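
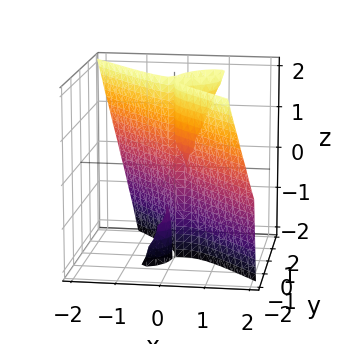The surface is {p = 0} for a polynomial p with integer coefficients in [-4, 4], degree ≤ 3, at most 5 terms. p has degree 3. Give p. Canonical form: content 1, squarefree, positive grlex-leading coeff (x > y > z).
3*x^3 - 2*x*y*z + 2*y^3 - x^2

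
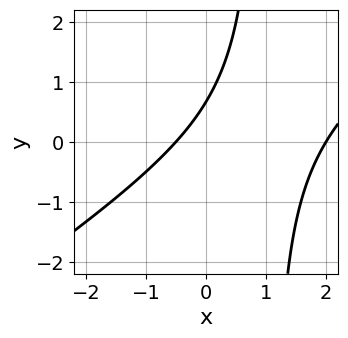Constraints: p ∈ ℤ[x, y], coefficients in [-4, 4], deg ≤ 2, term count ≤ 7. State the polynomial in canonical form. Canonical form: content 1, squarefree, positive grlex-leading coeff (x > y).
2*x^2 - 3*x*y - 3*x + 3*y - 2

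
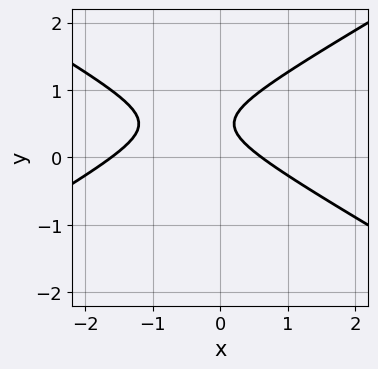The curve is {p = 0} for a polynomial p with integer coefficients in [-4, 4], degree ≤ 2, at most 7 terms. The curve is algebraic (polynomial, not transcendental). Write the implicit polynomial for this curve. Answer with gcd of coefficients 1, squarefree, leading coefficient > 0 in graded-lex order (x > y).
First, degree: the shape is more complex than any degree-1 curve, so deg p = 2.
Next, reading off the gridlines: the curve avoids every integer y-axis point in the box.
Finally, the integer polynomial consistent with all of this is the stated p.

x^2 - 3*y^2 + x + 3*y - 1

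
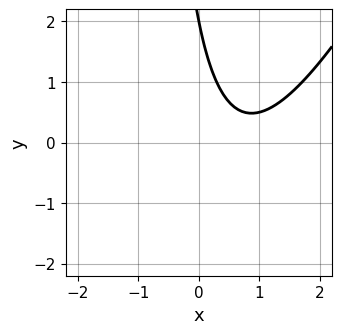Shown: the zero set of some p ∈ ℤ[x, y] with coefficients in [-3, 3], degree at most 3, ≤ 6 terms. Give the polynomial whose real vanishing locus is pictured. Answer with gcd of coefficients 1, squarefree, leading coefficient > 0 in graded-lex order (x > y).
2*x^2 - x*y - 3*x - y + 2

1. Degree: no degree-1 curve has this shape, so deg p = 2.
2. Against the integer gridlines: the curve avoids every integer x-axis point in the box; it meets the y-axis at y = 2 (among the integer gridlines).
3. Together with the visible shape, these determine p as stated.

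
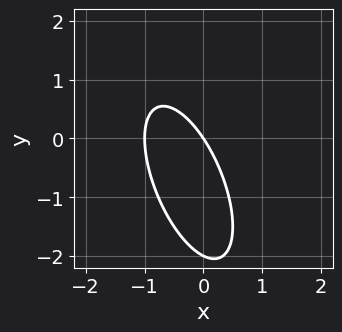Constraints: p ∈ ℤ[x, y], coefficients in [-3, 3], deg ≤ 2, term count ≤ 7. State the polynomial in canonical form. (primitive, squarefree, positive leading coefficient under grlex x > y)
3*x^2 + 2*x*y + y^2 + 3*x + 2*y

First, the degree is 2 — no degree-1 curve has this shape.
Then, against the integer gridlines: the y-axis gridline crossings are at y ∈ {-2, 0}; the x-axis gridline crossings are at x ∈ {-1, 0}.
Finally, these observations pin down the coefficients.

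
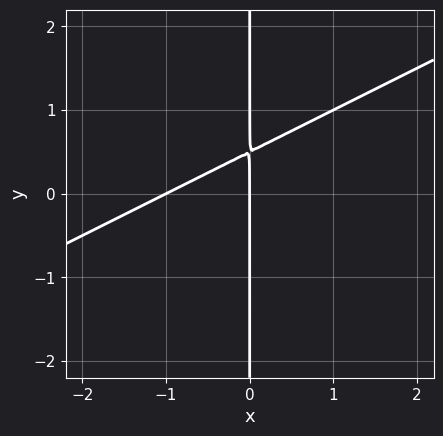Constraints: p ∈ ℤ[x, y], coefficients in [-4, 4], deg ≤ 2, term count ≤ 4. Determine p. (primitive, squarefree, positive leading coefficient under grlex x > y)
x^2 - 2*x*y + x

First, deg p = 2.
Then, from the axis intercepts and sections: among the integer gridlines, it crosses the x-axis at x ∈ {-1, 0}; the visible y-axis segment lies entirely on the curve.
Finally, fitting integer coefficients to these (and the overall shape) gives p.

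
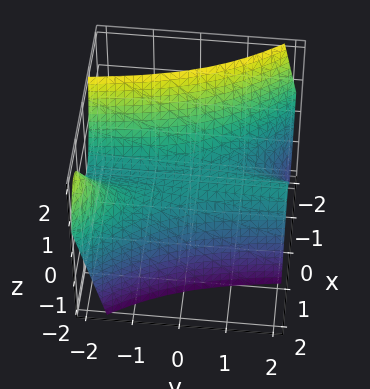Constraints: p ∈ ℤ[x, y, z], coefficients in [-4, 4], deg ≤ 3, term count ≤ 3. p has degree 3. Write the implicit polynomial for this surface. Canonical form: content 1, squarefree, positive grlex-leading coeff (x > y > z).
x^3 + x^2*y + z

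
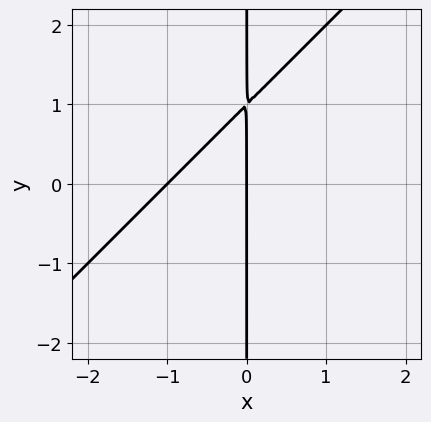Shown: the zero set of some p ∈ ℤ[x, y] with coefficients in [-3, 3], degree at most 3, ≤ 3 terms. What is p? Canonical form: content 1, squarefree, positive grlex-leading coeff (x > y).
x^2 - x*y + x

First, deg p = 2.
Then, from the axis intercepts and sections: among the integer gridlines, it crosses the x-axis at x ∈ {-1, 0}; every point of the y-axis in the box is on the curve.
Finally, the integer polynomial consistent with all of this is the stated p.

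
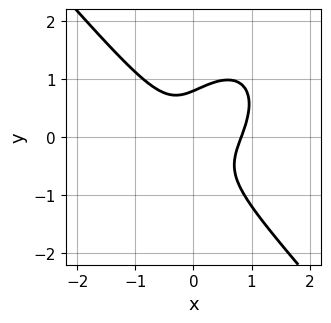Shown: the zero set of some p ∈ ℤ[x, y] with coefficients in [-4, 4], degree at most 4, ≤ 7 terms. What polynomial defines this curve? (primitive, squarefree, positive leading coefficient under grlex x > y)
3*x^3 + 2*y^3 - x^2 - 2*x*y - 1

(a) Degree: no degree-2 curve has this shape, so deg p = 3.
(b) Matching integer coefficients to the picture gives p.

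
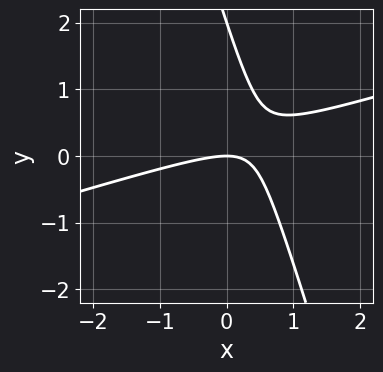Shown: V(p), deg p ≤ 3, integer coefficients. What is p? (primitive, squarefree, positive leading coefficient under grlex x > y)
x^2 - 3*x*y - y^2 + 2*y

deg p = 2. A generic line meets the curve in up to 2 points.
Observable constraints: the y-axis gridline crossings are at y ∈ {0, 2}; it crosses the x-axis at the gridline x = 0.
Matching integer coefficients to the picture gives p.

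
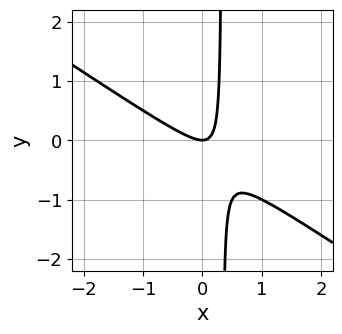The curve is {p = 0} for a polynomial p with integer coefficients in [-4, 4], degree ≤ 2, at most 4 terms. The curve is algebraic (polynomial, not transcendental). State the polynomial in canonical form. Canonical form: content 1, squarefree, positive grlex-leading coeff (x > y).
1. Degree: no degree-1 curve has this shape, so deg p = 2.
2. Against the integer gridlines: one y-axis crossing is at y = 0; it crosses the x-axis at the gridline x = 0.
3. The integer polynomial consistent with all of this is the stated p.

2*x^2 + 3*x*y - y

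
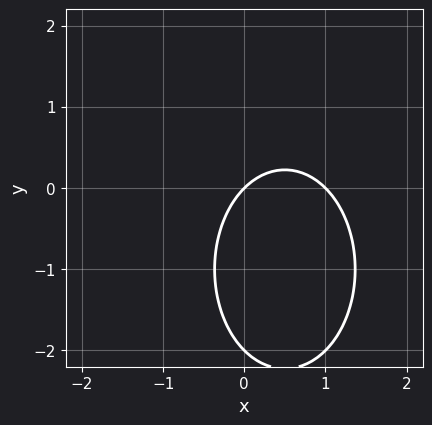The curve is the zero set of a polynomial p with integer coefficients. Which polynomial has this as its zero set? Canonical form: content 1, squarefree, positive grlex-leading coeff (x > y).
2*x^2 + y^2 - 2*x + 2*y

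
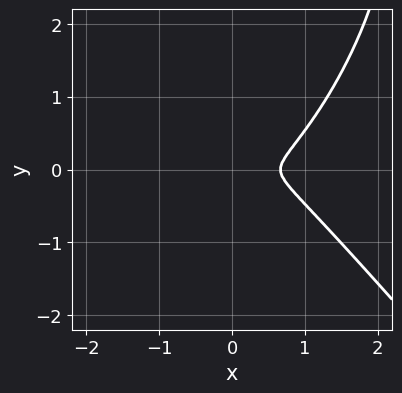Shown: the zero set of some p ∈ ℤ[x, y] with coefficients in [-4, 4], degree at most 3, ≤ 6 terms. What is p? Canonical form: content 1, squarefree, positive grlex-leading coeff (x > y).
3*x^3 - x*y^2 + y^3 - 2*x^2 - 3*y^2

Degree: no degree-2 curve has this shape, so deg p = 3.
The integer polynomial consistent with all of this is the stated p.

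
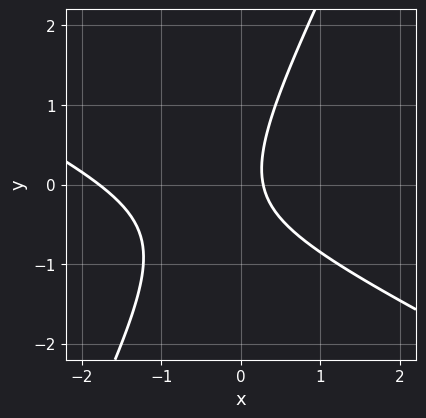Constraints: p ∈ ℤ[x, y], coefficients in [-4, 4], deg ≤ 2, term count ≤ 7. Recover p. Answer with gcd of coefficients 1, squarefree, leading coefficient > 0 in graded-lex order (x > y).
2*x^2 + 3*x*y - 2*y^2 + 3*x - 1

First, the degree is 2 — a generic line meets the curve in up to 2 points.
Next, checking where it meets the axes: no y-intercept at any integer in the box.
Finally, fitting integer coefficients to these (and the overall shape) gives p.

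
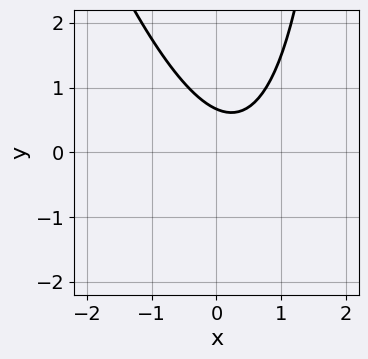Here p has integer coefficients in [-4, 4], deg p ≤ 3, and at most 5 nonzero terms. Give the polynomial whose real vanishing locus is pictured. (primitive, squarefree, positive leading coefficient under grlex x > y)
First, degree: no degree-1 curve has this shape, so deg p = 2.
Next, checking where it meets the axes: it misses every integer gridline on the x-axis.
Finally, putting this together gives p.

3*x^2 + x*y - 2*x - 3*y + 2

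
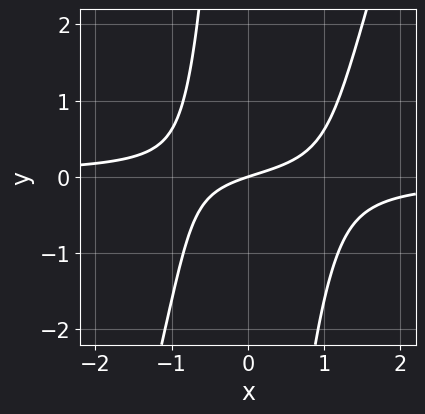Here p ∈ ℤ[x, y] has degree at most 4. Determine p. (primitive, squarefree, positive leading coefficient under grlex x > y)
3*x^2*y - x*y^2 - x*y + x - 3*y

First, the degree is 3 — no degree-2 curve has this shape.
Next, observable constraints: one y-axis crossing is at y = 0; one x-axis crossing is at x = 0.
Finally, solving for integer coefficients yields p as stated.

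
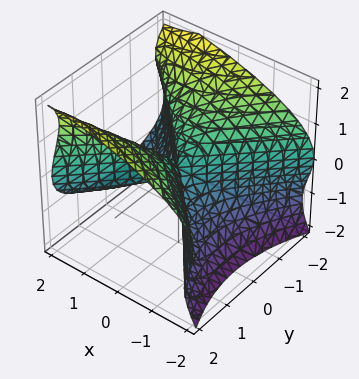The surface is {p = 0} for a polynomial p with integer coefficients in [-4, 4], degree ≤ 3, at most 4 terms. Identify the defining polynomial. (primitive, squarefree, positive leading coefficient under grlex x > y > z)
Degree: no degree-2 surface has this shape, so deg p = 3.
From the axis intercepts and sections: it crosses the x-axis at the gridline x = 0; it meets the y-axis at y = 0 (among the integer gridlines); one z-axis crossing is at z = 0.
The integer polynomial consistent with all of this is the stated p.

x*z^2 - z^3 - x^2 + y^2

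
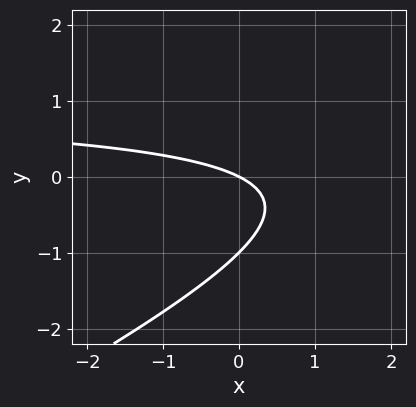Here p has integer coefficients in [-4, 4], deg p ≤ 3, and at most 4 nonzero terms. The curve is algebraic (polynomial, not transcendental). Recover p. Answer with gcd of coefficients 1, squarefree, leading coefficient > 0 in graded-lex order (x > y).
1. deg p = 2.
2. Against the integer gridlines: among the integer gridlines, it crosses the y-axis at y ∈ {-1, 0}; one x-axis crossing is at x = 0.
3. Solving for integer coefficients yields p as stated.

x*y - 2*y^2 - x - 2*y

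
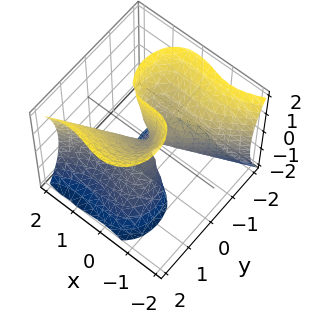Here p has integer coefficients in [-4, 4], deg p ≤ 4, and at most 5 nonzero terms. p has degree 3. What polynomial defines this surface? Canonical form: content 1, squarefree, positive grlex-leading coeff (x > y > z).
1. The degree is 3 — no degree-2 surface has this shape.
2. From the axis intercepts and sections: the visible z-axis segment lies entirely on the surface; it meets the y-axis at y = 0 (among the integer gridlines); one x-axis crossing is at x = 0.
3. The integer polynomial consistent with all of this is the stated p.

3*x^3 - 3*x^2*y - 2*y^3 + 2*y*z^2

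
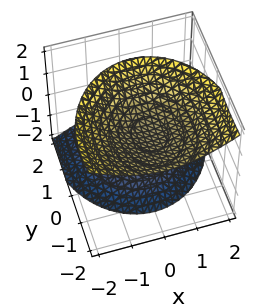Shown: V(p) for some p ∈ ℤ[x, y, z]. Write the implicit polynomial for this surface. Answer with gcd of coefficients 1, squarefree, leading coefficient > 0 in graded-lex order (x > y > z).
3*x^2 + 2*y^2 + 3*y*z - 3*z^2 + 3

First, there are 2 components. Treating them together as one polynomial.
Next, the degree is 2 — the shape is more complex than any degree-1 surface.
Then, observable constraints: it misses every integer gridline on the y-axis; among the integer gridlines, it crosses the z-axis at z ∈ {-1, 1}; no x-intercept at any integer in the box.
Finally, fitting integer coefficients to these (and the overall shape) gives p.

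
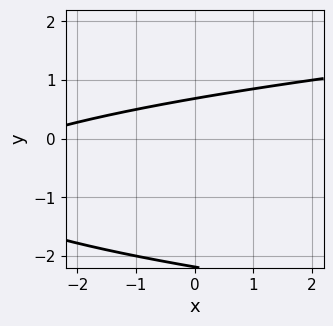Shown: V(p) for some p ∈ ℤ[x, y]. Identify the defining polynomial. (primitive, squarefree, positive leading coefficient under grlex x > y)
2*y^2 - x + 3*y - 3

1. The degree is 2 — a generic line meets the curve in up to 2 points.
2. Reading off the gridlines: it misses every integer gridline on the x-axis.
3. These observations pin down the coefficients.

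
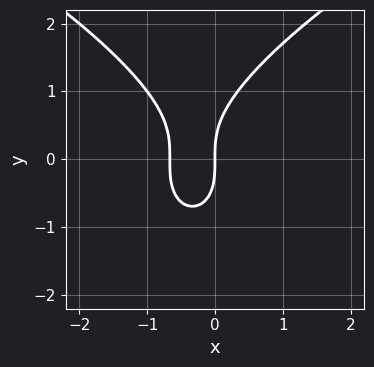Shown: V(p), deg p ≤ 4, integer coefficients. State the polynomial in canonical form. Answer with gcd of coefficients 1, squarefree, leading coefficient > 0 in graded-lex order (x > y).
First, degree: a generic line meets the curve in up to 3 points, so deg p = 3.
Then, from the axis intercepts and sections: one y-axis crossing is at y = 0; it crosses the x-axis at the gridline x = 0.
Finally, solving for integer coefficients yields p as stated.

y^3 - 3*x^2 - 2*x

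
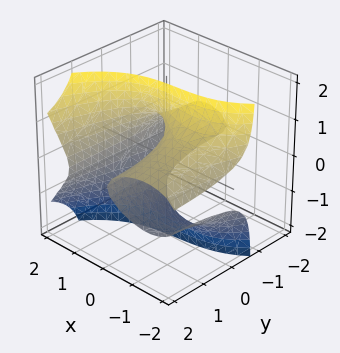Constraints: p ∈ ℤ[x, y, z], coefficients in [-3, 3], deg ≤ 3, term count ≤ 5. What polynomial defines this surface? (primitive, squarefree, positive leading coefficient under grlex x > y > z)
The degree is 3 — the shape is more complex than any degree-2 surface.
Observable constraints: it crosses the x-axis at the gridline x = 0; every point of the y-axis in the box is on the surface; every point of the z-axis in the box is on the surface.
Putting this together gives p.

x^3 + x*z^2 - 3*y*z^2 + x^2 - 3*x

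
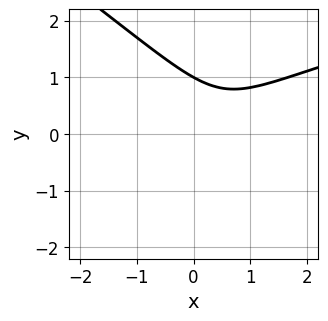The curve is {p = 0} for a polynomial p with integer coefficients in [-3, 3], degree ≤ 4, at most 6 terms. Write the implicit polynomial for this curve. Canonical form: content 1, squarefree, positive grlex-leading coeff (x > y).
(a) Degree: the shape is more complex than any degree-2 curve, so deg p = 3.
(b) From the visible intercepts: it crosses the y-axis at the gridline y = 1; it misses every integer gridline on the x-axis.
(c) The integer polynomial consistent with all of this is the stated p.

2*x*y^2 + 3*y^3 - 3*x^2 + 3*x - 3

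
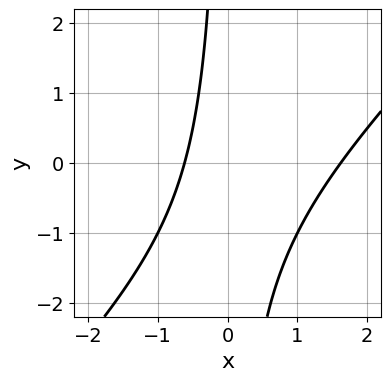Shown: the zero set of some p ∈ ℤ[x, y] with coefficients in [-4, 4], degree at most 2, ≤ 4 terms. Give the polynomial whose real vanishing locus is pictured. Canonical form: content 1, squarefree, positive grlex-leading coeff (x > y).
x^2 - x*y - x - 1

First, deg p = 2.
Next, from the visible intercepts: it misses every integer gridline on the y-axis.
Finally, fitting integer coefficients to these (and the overall shape) gives p.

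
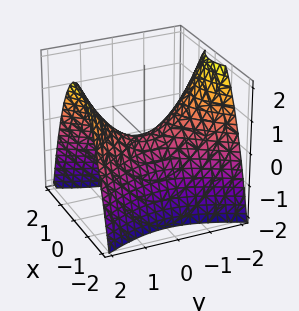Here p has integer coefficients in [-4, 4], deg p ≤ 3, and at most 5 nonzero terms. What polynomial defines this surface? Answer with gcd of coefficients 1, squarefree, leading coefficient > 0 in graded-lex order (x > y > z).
(a) The degree is 2 — a hyperbolic paraboloid; a quadric.
(b) Symmetries: mirror symmetry y ↦ −y ⇒ only even powers of y; it's symmetric under x → −x, forcing even powers of x.
(c) Observable constraints: it meets the x-axis at x = 0 (among the integer gridlines); it meets the y-axis at y = 0 (among the integer gridlines).
(d) Solving for integer coefficients yields p as stated.

2*x^2 - y^2 + 2*z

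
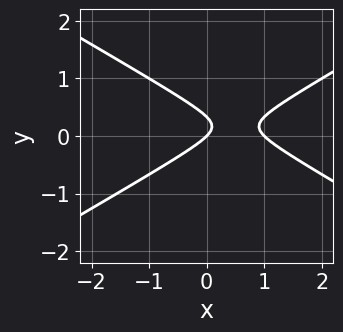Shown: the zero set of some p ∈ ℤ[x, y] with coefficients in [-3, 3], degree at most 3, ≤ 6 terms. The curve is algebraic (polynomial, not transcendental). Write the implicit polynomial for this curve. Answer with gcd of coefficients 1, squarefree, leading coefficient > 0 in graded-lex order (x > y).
(a) Degree: the shape is more complex than any degree-1 curve, so deg p = 2.
(b) From the visible intercepts: the x-axis gridline crossings are at x ∈ {0, 1}; one y-axis crossing is at y = 0.
(c) Together with the visible shape, these determine p as stated.

x^2 - 3*y^2 - x + y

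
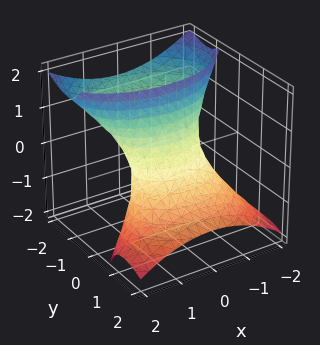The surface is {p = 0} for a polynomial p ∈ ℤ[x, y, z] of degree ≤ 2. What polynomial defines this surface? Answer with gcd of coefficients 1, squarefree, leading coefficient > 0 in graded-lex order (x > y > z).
The degree is 2 — no degree-1 surface has this shape.
Reading off the gridlines: among the integer gridlines, it crosses the x-axis at x ∈ {-1, 1}; the surface avoids every integer z-axis point in the box.
Putting this together gives p.

x^2 + 2*y^2 + 3*y*z - 1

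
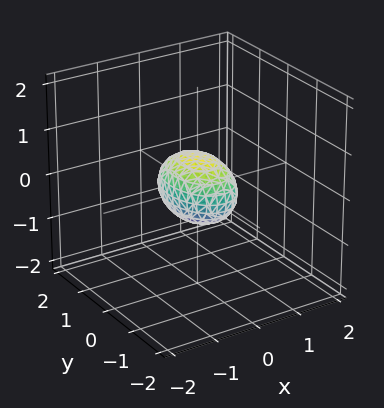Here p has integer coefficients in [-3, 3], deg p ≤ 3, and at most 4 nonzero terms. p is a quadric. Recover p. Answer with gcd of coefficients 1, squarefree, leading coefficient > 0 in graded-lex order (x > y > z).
1. Degree: a closed, bounded, convex surface; a quadric, so deg p = 2.
2. Symmetries: mirror symmetry z ↦ −z ⇒ only even powers of z; mirror symmetry x ↦ −x ⇒ only even powers of x; mirror symmetry y ↦ −y ⇒ only even powers of y.
3. Against the integer gridlines: the y-axis gridline crossings are at y ∈ {-1, 1}.
4. Together with the visible shape, these determine p as stated.

2*x^2 + y^2 + 2*z^2 - 1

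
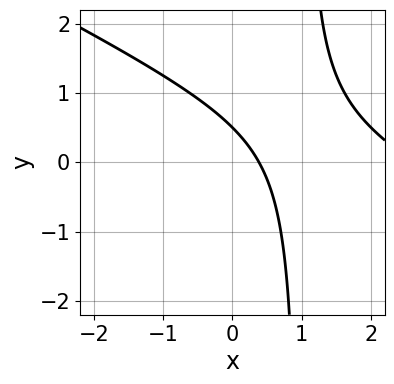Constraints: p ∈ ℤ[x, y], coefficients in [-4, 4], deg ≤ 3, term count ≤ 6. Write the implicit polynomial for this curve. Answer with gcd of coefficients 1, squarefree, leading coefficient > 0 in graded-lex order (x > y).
x^2 + 2*x*y - 3*x - 2*y + 1

The degree is 2 — the shape is more complex than any degree-1 curve.
Matching integer coefficients to the picture gives p.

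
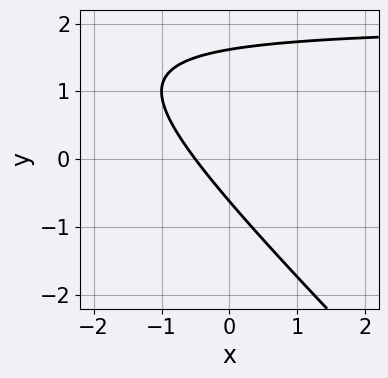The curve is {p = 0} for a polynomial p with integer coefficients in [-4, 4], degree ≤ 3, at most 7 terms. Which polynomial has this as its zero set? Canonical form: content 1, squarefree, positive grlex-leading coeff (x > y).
(a) deg p = 2.
(b) Solving for integer coefficients yields p as stated.

x*y + y^2 - 2*x - y - 1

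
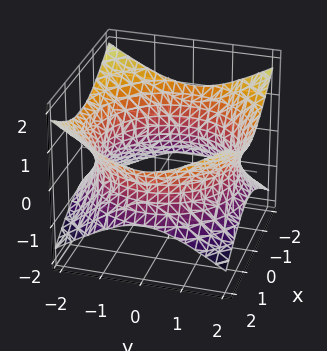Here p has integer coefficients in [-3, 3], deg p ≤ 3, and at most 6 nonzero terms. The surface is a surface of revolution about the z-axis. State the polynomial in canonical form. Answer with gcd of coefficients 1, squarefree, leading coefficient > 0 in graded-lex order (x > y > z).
deg p = 2. No degree-1 surface has this shape.
By symmetry, the z-axis is an axis of rotation, so x and y enter only as x² + y².
Observable constraints: no z-intercept at any integer in the box; a circular section at z = 0 has radius between 1 and 2.
Putting this together gives p.

x^2 + y^2 - 2*z^2 - 3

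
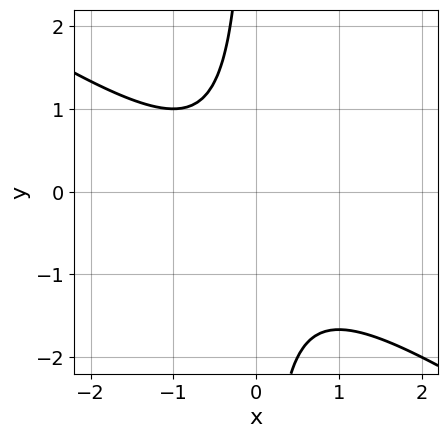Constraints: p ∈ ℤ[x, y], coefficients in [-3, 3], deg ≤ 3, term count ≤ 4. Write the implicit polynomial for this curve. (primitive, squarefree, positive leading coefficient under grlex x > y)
2*x^2 + 3*x*y + x + 2

1. deg p = 2.
2. Reading off the gridlines: the curve avoids every integer x-axis point in the box; it misses every integer gridline on the y-axis.
3. Together with the visible shape, these determine p as stated.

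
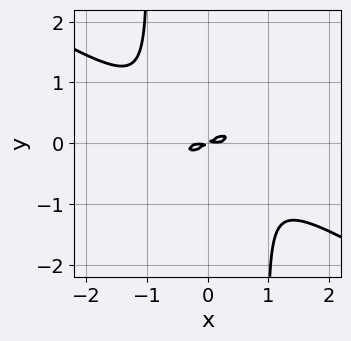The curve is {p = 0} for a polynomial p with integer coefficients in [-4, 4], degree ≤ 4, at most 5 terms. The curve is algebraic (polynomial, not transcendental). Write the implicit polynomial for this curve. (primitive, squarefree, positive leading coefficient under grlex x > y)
deg p = 4. The shape is more complex than any degree-3 curve.
Solving for integer coefficients yields p as stated.

3*x^4 + 3*x^3*y - 3*x^2*y^2 - 2*x*y + 3*y^2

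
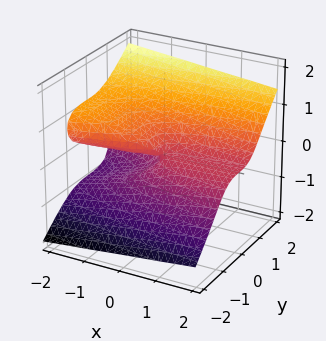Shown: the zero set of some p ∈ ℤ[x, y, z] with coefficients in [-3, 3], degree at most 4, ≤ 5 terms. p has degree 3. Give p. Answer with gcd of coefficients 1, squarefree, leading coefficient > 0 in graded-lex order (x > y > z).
y^3 - 2*z^3 - x*z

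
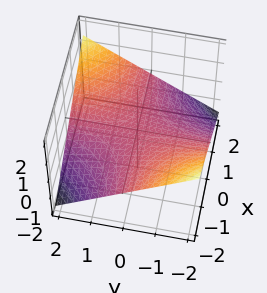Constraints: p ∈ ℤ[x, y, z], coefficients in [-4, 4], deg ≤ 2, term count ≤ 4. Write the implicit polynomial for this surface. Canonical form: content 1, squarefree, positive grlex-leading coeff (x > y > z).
1. Degree: a saddle surface; a quadric, so deg p = 2.
2. From the axis intercepts and sections: it crosses the z-axis at the gridline z = 0; the visible y-axis segment lies entirely on the surface.
3. Putting this together gives p. Check: (1, 0, 0) on the x-axis lies on the surface, and p(1, 0, 0) = 0. ✓

x*y - 3*z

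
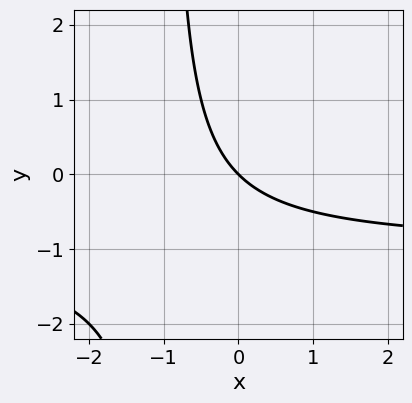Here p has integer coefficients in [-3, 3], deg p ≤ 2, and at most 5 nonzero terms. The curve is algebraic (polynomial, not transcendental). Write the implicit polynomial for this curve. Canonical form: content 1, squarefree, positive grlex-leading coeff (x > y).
x*y + x + y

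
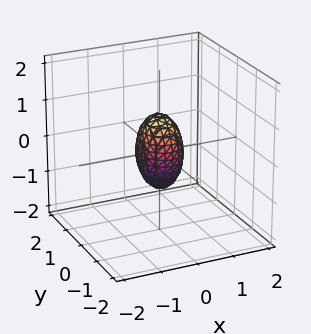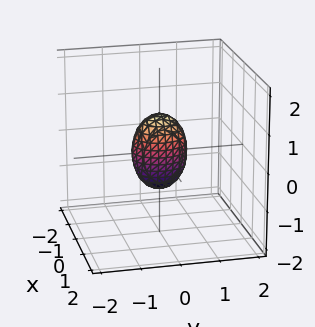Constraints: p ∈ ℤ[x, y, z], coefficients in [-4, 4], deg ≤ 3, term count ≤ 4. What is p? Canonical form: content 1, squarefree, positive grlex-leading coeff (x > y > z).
(a) deg p = 2. A closed, bounded, convex surface; a quadric.
(b) Symmetries: mirror symmetry x ↦ −x ⇒ only even powers of x; the z ↦ −z reflection is a symmetry, so z appears only in even powers; mirror symmetry y ↦ −y ⇒ only even powers of y.
(c) From the visible intercepts: among the integer gridlines, it crosses the z-axis at z ∈ {-1, 1}.
(d) These observations pin down the coefficients.

3*x^2 + 2*y^2 + z^2 - 1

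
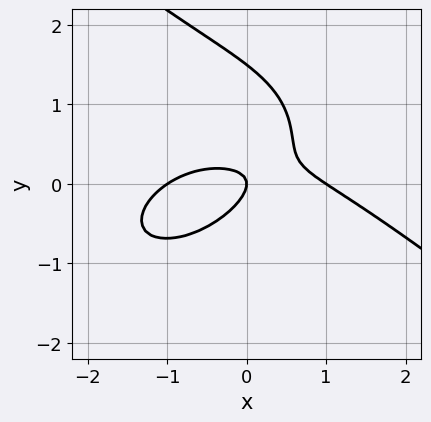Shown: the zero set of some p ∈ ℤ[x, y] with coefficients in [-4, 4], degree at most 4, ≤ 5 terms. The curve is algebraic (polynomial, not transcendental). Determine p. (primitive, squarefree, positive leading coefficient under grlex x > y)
x^3 + 2*y^3 + 3*x*y - 3*y^2 - x

First, deg p = 3.
Next, from the visible intercepts: the x-axis gridline crossings are at x ∈ {-1, 0, 1}; one y-axis crossing is at y = 0.
Finally, fitting integer coefficients to these (and the overall shape) gives p.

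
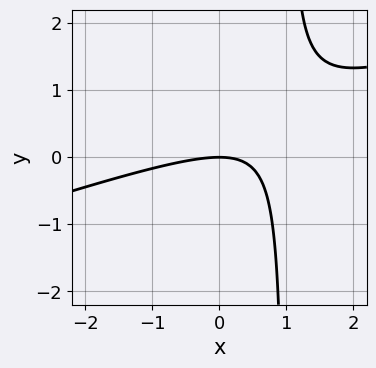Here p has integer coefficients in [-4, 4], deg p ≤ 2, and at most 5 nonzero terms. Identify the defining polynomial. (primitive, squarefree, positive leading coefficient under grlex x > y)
x^2 - 3*x*y + 3*y

Degree: a generic line meets the curve in up to 2 points, so deg p = 2.
From the visible intercepts: one y-axis crossing is at y = 0; one x-axis crossing is at x = 0.
Fitting integer coefficients to these (and the overall shape) gives p.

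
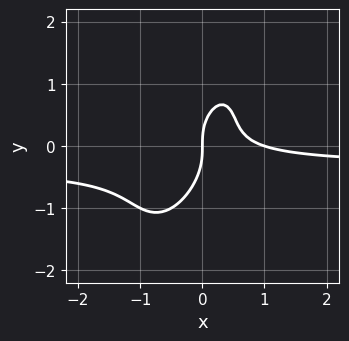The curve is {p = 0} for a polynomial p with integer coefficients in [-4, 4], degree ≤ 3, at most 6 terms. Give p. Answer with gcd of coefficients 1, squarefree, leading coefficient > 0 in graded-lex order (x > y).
1. The degree is 3 — a generic line meets the curve in up to 3 points.
2. From the visible intercepts: one y-axis crossing is at y = 0; among the integer gridlines, it crosses the x-axis at x ∈ {0, 1}.
3. Putting this together gives p.

3*x^2*y - 2*x*y^2 + y^3 + x^2 - x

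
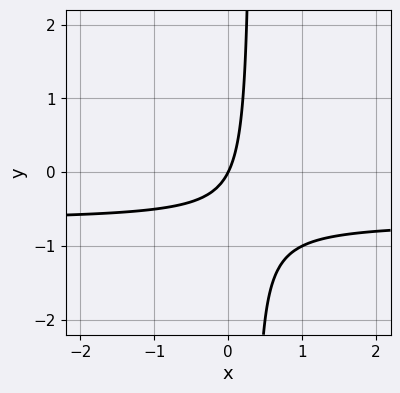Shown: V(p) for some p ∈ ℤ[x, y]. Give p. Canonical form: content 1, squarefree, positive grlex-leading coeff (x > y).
3*x*y + 2*x - y

First, degree: no degree-1 curve has this shape, so deg p = 2.
Next, against the integer gridlines: one x-axis crossing is at x = 0; it meets the y-axis at y = 0 (among the integer gridlines).
Finally, matching integer coefficients to the picture gives p.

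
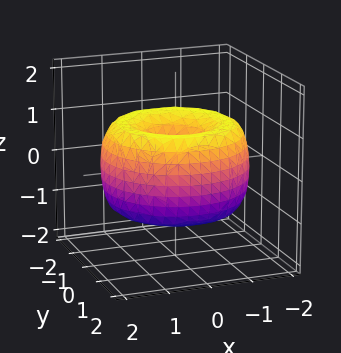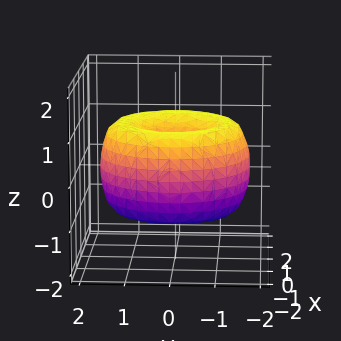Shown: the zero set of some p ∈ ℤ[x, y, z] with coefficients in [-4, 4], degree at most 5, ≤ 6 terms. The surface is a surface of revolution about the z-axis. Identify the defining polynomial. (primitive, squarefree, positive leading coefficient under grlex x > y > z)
x^4 + 2*x^2*y^2 + y^4 - 3*x^2 - 3*y^2 + 2*z^2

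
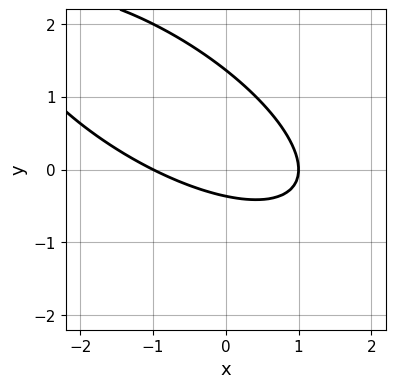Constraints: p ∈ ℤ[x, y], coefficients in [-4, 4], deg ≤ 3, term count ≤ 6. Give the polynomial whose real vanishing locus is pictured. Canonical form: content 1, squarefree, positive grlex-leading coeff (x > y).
x^2 + 2*x*y + 2*y^2 - 2*y - 1

1. The degree is 2 — the shape is more complex than any degree-1 curve.
2. Against the integer gridlines: among the integer gridlines, it crosses the x-axis at x ∈ {-1, 1}.
3. Assembling these constraints gives the stated polynomial.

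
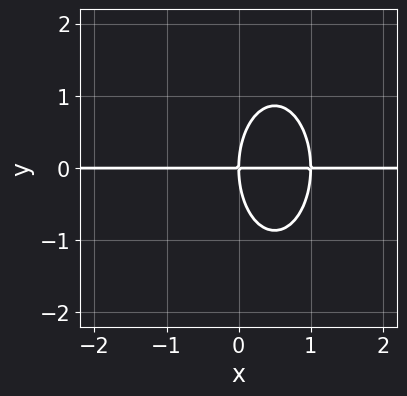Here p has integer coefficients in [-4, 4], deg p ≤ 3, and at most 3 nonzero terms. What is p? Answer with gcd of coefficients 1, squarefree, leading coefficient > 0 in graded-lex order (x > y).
1. The degree is 3 — the shape is more complex than any degree-2 curve.
2. Checking where it meets the axes: it meets the y-axis at y = 0 (among the integer gridlines); the visible x-axis segment lies entirely on the curve.
3. Solving for integer coefficients yields p as stated.

3*x^2*y + y^3 - 3*x*y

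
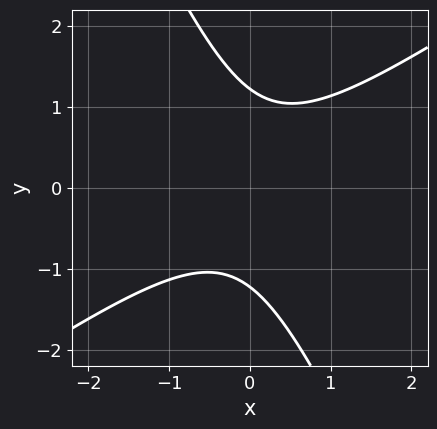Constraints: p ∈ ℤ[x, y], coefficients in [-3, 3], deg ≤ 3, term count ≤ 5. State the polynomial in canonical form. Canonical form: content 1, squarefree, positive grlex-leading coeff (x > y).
3*x^2 - 3*x*y - 2*y^2 + 3

deg p = 2. No degree-1 curve has this shape.
Checking where it meets the axes: the curve avoids every integer x-axis point in the box.
Matching integer coefficients to the picture gives p.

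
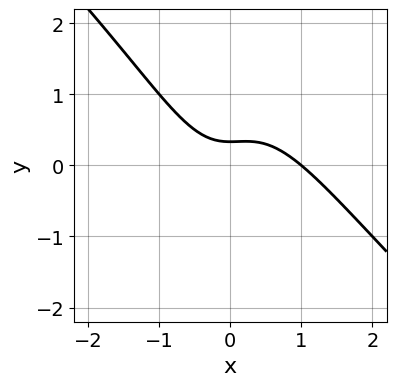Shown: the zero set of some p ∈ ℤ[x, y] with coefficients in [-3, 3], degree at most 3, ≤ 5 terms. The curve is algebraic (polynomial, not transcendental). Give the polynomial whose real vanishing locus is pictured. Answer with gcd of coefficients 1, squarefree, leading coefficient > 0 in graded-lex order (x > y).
3*x^3 + 3*x^2*y - 2*x^2 + 3*y - 1

(a) Degree: a generic line meets the curve in up to 3 points, so deg p = 3.
(b) From the visible intercepts: one x-axis crossing is at x = 1.
(c) Matching integer coefficients to the picture gives p.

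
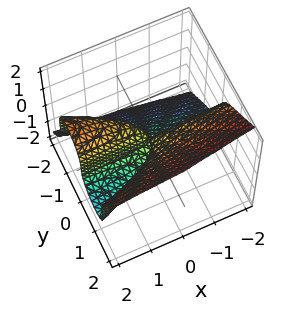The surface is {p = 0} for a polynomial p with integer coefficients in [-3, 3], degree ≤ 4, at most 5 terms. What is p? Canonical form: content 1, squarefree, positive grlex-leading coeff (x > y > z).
y^3 - z^3 - x*y

(a) deg p = 3.
(b) Against the integer gridlines: it crosses the y-axis at the gridline y = 0; every point of the x-axis in the box is on the surface; one z-axis crossing is at z = 0.
(c) Assembling these constraints gives the stated polynomial.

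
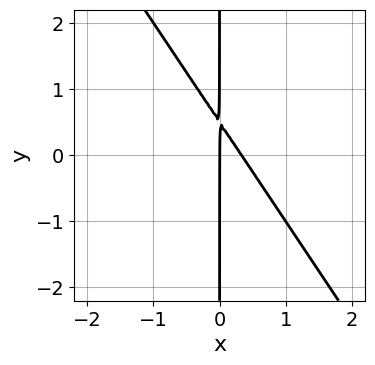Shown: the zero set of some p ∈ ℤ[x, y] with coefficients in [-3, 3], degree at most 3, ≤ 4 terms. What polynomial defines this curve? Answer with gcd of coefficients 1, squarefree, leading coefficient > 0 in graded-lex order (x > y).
First, degree: a generic line meets the curve in up to 2 points, so deg p = 2.
Then, reading off the gridlines: it meets the x-axis at x = 0 (among the integer gridlines); every point of the y-axis in the box is on the curve.
Finally, the integer polynomial consistent with all of this is the stated p.

3*x^2 + 2*x*y - x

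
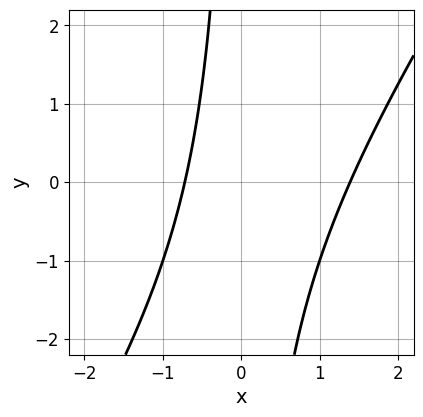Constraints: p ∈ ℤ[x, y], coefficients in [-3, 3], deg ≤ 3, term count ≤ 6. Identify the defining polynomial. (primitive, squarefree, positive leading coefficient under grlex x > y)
1. Degree: the shape is more complex than any degree-1 curve, so deg p = 2.
2. Against the integer gridlines: the curve avoids every integer y-axis point in the box.
3. These observations pin down the coefficients.

3*x^2 - 2*x*y - 2*x - 3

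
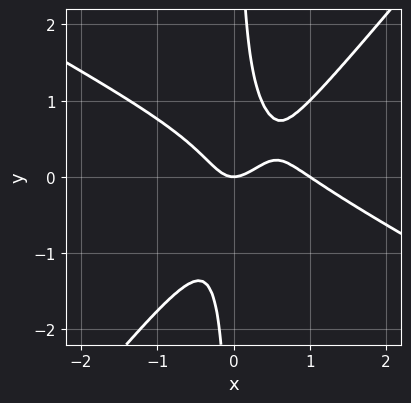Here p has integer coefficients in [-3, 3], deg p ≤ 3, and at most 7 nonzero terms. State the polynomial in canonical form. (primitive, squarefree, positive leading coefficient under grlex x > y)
1. The degree is 3 — the shape is more complex than any degree-2 curve.
2. Checking where it meets the axes: it crosses the y-axis at the gridline y = 0; among the integer gridlines, it crosses the x-axis at x ∈ {0, 1}.
3. Fitting integer coefficients to these (and the overall shape) gives p.

2*x^3 + 2*x^2*y - 3*x*y^2 - 2*x^2 + y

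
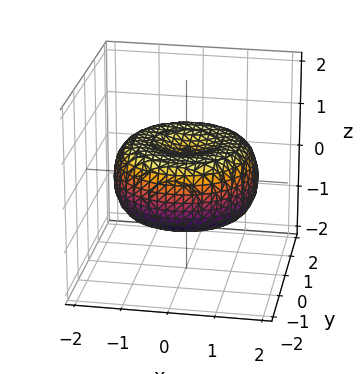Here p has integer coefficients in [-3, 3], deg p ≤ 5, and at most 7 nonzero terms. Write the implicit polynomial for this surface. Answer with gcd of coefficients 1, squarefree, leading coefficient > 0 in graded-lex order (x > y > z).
1. deg p = 4. A generic line meets the surface in up to 4 points.
2. Symmetries: every cross-section ⟂ z is a circle, so x, y appear only via x² + y².
3. Reading off the gridlines: a circular section at z = 0 has radius between 1 and 2.
4. The integer polynomial consistent with all of this is the stated p.

x^4 + 2*x^2*y^2 + y^4 - 2*x^2 - 2*y^2 + 3*z^2 - 1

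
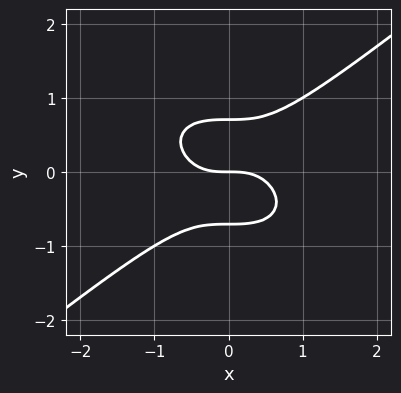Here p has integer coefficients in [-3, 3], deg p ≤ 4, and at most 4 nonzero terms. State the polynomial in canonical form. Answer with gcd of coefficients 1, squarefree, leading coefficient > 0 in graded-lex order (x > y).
1. Degree: no degree-2 curve has this shape, so deg p = 3.
2. Checking where it meets the axes: it meets the y-axis at y = 0 (among the integer gridlines); it crosses the x-axis at the gridline x = 0.
3. Fitting integer coefficients to these (and the overall shape) gives p.

x^3 - 2*y^3 + y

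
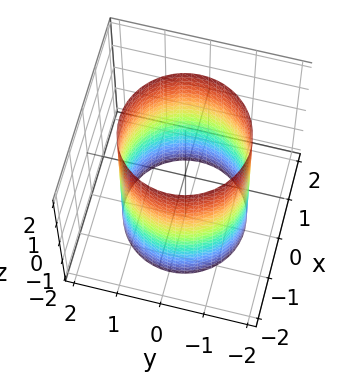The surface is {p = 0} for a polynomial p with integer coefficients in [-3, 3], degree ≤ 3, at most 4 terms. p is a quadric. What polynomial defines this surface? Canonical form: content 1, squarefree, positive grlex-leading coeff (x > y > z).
x^2 + y^2 - 2

First, the degree is 2 — a cylinder; a quadric.
Then, symmetries: the z ↦ −z reflection is a symmetry, so z appears only in even powers; rotational symmetry about the z-axis ⇒ p depends on x, y only through x² + y².
Then, reading off the gridlines: the surface avoids every integer z-axis point in the box; a circular section at z = 1 has radius between 1 and 2.
Finally, matching integer coefficients to the picture gives p.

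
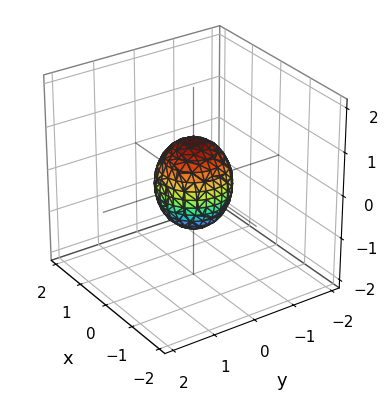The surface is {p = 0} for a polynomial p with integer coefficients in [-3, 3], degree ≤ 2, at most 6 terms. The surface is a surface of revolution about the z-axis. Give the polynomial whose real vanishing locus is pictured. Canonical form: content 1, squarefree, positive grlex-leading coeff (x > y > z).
Degree: a generic line meets the surface in up to 2 points, so deg p = 2.
Symmetries: rotational symmetry about the z-axis ⇒ p depends on x, y only through x² + y².
From the axis intercepts and sections: a circular section at z = 0 has radius between 0 and 1; among the integer gridlines, it crosses the z-axis at z ∈ {-1, 1}.
These observations pin down the coefficients.

3*x^2 + 3*y^2 + 2*z^2 - 2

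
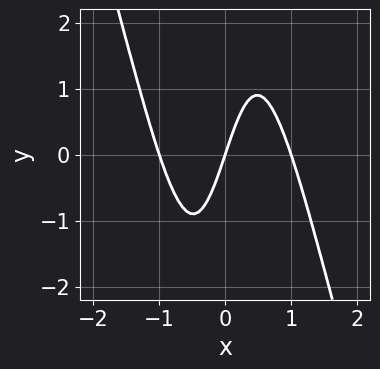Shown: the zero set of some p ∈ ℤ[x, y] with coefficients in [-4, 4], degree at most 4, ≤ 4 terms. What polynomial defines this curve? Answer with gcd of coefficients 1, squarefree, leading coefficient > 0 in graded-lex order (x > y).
(a) Degree: the shape is more complex than any degree-2 curve, so deg p = 3.
(b) Observable constraints: it crosses the y-axis at the gridline y = 0; among the integer gridlines, it crosses the x-axis at x ∈ {-1, 0, 1}.
(c) Matching integer coefficients to the picture gives p.

3*x^3 + x^2*y - 3*x + y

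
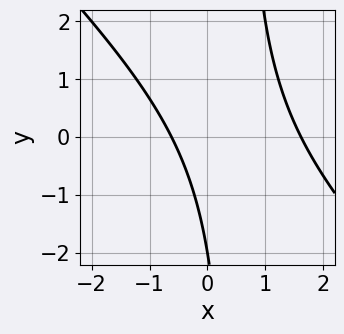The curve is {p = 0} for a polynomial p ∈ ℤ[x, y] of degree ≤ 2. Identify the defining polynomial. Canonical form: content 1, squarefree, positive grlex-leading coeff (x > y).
2*x^2 + 2*x*y - 2*x - y - 2

First, deg p = 2. No degree-1 curve has this shape.
Then, reading off the gridlines: it meets the y-axis at y = -2 (among the integer gridlines).
Finally, solving for integer coefficients yields p as stated.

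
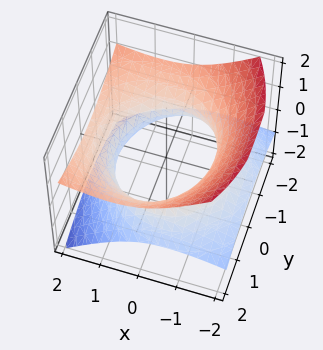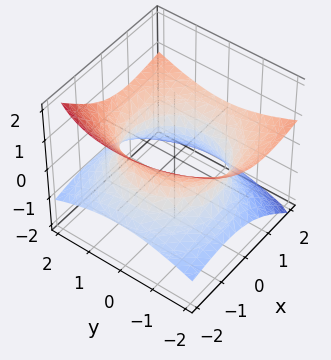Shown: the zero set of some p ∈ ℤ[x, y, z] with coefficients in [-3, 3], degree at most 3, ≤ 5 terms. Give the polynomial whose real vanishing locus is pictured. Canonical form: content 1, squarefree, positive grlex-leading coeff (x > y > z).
x^2 - 2*x*z + y^2 - 3*z^2 - 2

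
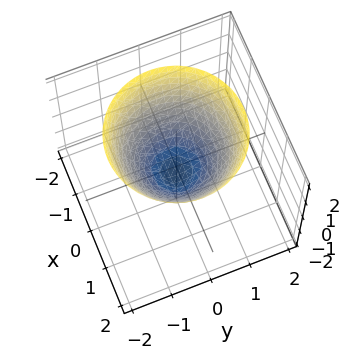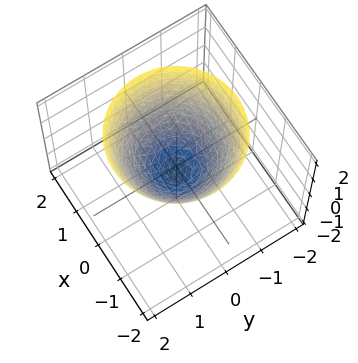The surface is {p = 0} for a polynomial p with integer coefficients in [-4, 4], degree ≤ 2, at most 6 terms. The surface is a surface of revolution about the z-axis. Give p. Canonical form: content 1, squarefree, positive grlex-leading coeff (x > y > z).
1. The degree is 2 — no degree-1 surface has this shape.
2. Symmetry: every cross-section ⟂ z is a circle, so x, y appear only via x² + y².
3. Observable constraints: a circular section at z = 2 has radius between 1 and 2.
4. Together with the visible shape, these determine p as stated.

2*x^2 + 2*y^2 - 2*z - 1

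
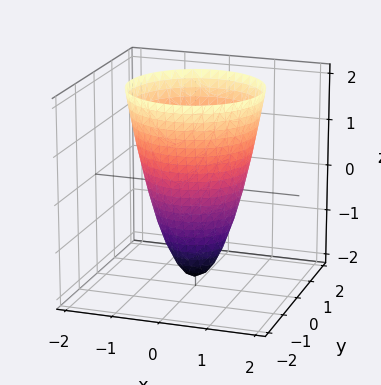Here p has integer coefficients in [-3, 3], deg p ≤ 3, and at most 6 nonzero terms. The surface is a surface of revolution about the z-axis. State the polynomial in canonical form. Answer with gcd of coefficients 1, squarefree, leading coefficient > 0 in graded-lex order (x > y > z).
1. The degree is 2 — the shape is more complex than any degree-1 surface.
2. By symmetry, every cross-section ⟂ z is a circle, so x, y appear only via x² + y².
3. Against the integer gridlines: a circular section at z = 0 has radius exactly 1; the x-axis gridline crossings are at x ∈ {-1, 1}.
4. These observations pin down the coefficients. Check: (0, 1, 0) on the y-axis lies on the surface, and p(0, 1, 0) = 0. ✓

2*x^2 + 2*y^2 - z - 2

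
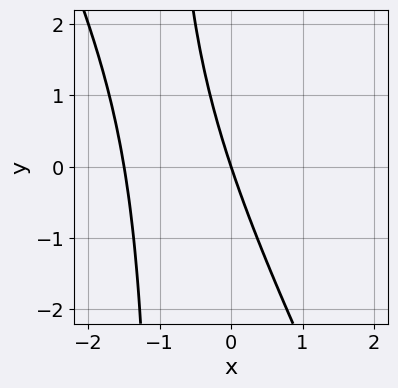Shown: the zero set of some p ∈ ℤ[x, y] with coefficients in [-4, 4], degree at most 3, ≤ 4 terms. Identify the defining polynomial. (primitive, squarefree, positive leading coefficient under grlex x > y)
1. deg p = 2. The shape is more complex than any degree-1 curve.
2. Against the integer gridlines: it meets the y-axis at y = 0 (among the integer gridlines); one x-axis crossing is at x = 0.
3. Fitting integer coefficients to these (and the overall shape) gives p.

2*x^2 + x*y + 3*x + y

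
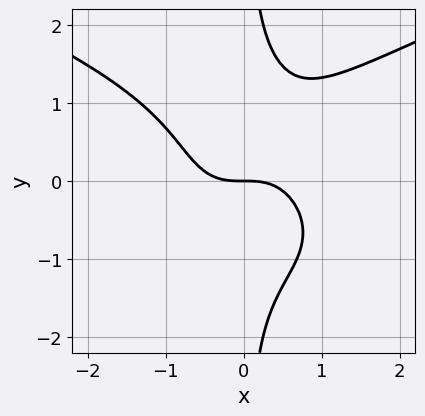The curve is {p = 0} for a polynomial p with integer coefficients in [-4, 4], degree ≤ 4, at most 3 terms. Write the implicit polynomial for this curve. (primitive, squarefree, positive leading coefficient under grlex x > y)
(a) Degree: the shape is more complex than any degree-3 curve, so deg p = 4.
(b) From the axis intercepts and sections: one x-axis crossing is at x = 0; it meets the y-axis at y = 0 (among the integer gridlines).
(c) Fitting integer coefficients to these (and the overall shape) gives p.

x*y^3 - x^3 - y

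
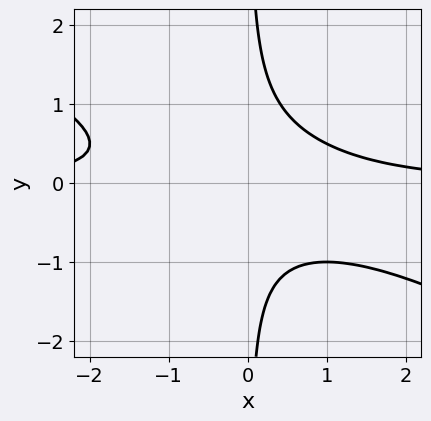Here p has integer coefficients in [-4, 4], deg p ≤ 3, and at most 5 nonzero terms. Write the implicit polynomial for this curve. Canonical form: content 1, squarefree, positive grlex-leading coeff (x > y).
x^2*y + 2*x*y^2 - 1

deg p = 3. A generic line meets the curve in up to 3 points.
Against the integer gridlines: the curve avoids every integer y-axis point in the box; the curve avoids every integer x-axis point in the box.
Together with the visible shape, these determine p as stated.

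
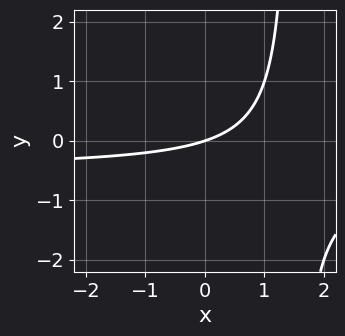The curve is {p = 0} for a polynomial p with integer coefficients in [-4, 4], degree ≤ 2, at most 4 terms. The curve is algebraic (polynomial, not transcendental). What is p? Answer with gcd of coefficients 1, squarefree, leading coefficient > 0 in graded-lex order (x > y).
2*x*y + x - 3*y

(a) The degree is 2 — no degree-1 curve has this shape.
(b) Against the integer gridlines: it crosses the y-axis at the gridline y = 0; one x-axis crossing is at x = 0.
(c) Fitting integer coefficients to these (and the overall shape) gives p.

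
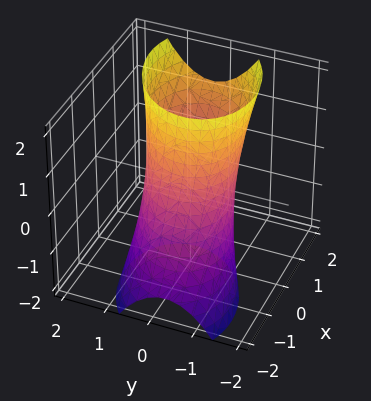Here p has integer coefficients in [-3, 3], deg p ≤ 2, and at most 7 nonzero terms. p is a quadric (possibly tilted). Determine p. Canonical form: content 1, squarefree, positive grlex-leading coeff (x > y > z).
2*x^2 - x*y - 2*x*z + 3*y^2 - 3

deg p = 2. No degree-1 surface has this shape.
Against the integer gridlines: the y-axis gridline crossings are at y ∈ {-1, 1}; it misses every integer gridline on the z-axis.
These observations pin down the coefficients.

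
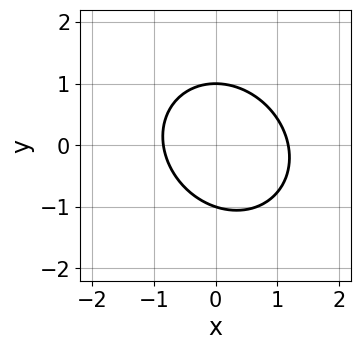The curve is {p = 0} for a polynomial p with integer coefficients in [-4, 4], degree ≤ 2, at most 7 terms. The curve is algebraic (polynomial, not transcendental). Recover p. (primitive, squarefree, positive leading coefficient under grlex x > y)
1. The degree is 2 — the shape is more complex than any degree-1 curve.
2. From the visible intercepts: among the integer gridlines, it crosses the y-axis at y ∈ {-1, 1}.
3. Solving for integer coefficients yields p as stated.

3*x^2 + x*y + 3*y^2 - x - 3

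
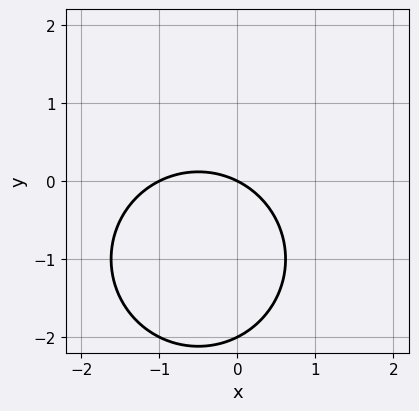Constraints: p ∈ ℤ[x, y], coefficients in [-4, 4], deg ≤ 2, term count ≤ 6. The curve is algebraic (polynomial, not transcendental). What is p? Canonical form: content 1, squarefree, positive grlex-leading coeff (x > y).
x^2 + y^2 + x + 2*y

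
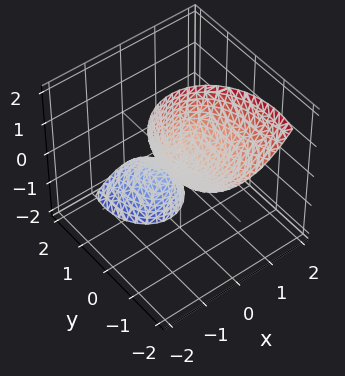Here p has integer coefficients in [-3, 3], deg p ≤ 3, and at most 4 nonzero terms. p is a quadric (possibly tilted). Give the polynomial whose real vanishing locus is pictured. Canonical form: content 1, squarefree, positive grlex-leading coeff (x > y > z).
3*x^2 + 2*y^2 + 3*y*z - z

First, I count 2 distinct pieces. They look like related sheets of one shape, so recover p as a whole.
Then, deg p = 2. No degree-1 surface has this shape.
Next, reading off the gridlines: it crosses the y-axis at the gridline y = 0; it crosses the z-axis at the gridline z = 0.
Finally, matching integer coefficients to the picture gives p.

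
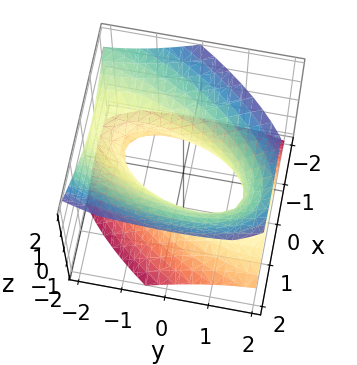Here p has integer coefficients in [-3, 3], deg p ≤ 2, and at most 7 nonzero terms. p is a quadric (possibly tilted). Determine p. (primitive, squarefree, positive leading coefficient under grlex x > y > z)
(a) The degree is 2 — a generic line meets the surface in up to 2 points.
(b) Observable constraints: it misses every integer gridline on the z-axis.
(c) Fitting integer coefficients to these (and the overall shape) gives p.

3*x^2 - 2*x*y + y^2 + 2*y*z - 3*z^2 - 2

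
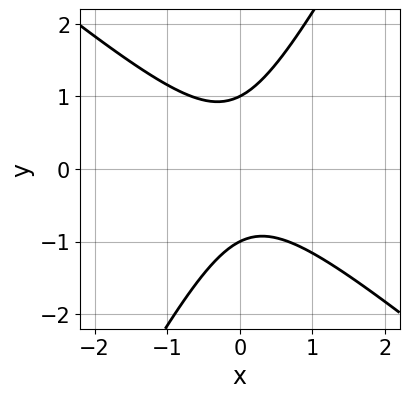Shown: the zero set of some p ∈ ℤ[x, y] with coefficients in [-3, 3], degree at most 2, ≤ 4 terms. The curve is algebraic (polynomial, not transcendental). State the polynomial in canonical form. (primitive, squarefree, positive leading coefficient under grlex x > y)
Degree: a generic line meets the curve in up to 2 points, so deg p = 2.
Reading off the gridlines: the curve avoids every integer x-axis point in the box; among the integer gridlines, it crosses the y-axis at y ∈ {-1, 1}.
These observations pin down the coefficients.

3*x^2 + 2*x*y - 2*y^2 + 2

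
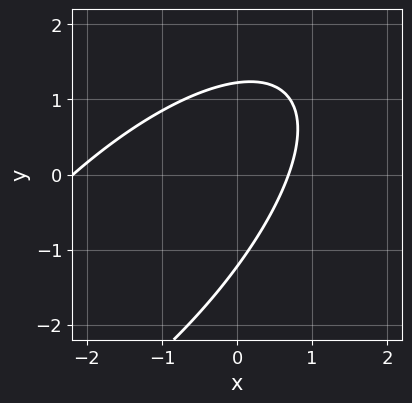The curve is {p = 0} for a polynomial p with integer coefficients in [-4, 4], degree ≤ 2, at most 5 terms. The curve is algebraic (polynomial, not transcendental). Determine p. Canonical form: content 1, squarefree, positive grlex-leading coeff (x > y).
(a) deg p = 2. The shape is more complex than any degree-1 curve.
(b) Matching integer coefficients to the picture gives p.

2*x^2 - 3*x*y + 2*y^2 + 3*x - 3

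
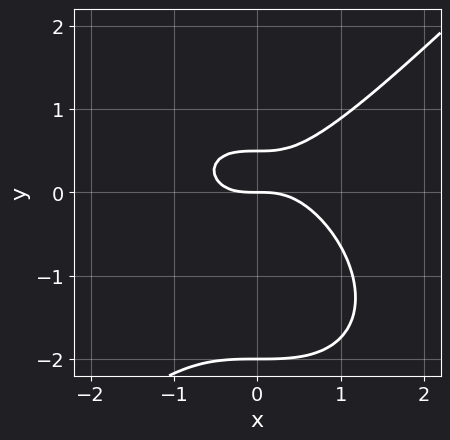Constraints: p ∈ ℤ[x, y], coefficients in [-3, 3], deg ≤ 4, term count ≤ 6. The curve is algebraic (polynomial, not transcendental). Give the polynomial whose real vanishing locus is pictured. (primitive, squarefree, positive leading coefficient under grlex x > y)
2*x^3 - 2*y^3 - 3*y^2 + 2*y

The degree is 3 — no degree-2 curve has this shape.
Checking where it meets the axes: it meets the x-axis at x = 0 (among the integer gridlines); the y-axis gridline crossings are at y ∈ {-2, 0}.
Matching integer coefficients to the picture gives p.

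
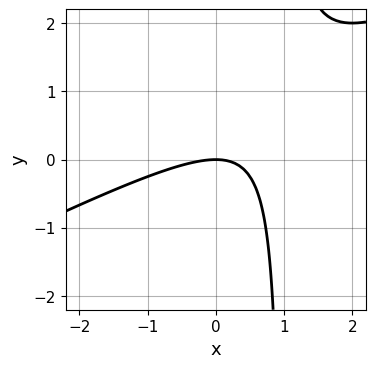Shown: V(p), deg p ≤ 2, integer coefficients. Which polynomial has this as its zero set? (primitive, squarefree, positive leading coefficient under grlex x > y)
1. The degree is 2 — no degree-1 curve has this shape.
2. Checking where it meets the axes: it meets the x-axis at x = 0 (among the integer gridlines); it meets the y-axis at y = 0 (among the integer gridlines).
3. These observations pin down the coefficients.

x^2 - 2*x*y + 2*y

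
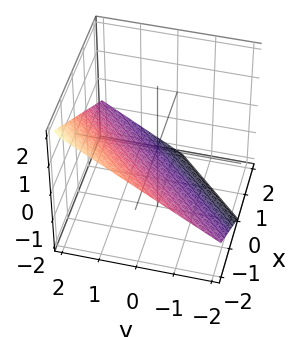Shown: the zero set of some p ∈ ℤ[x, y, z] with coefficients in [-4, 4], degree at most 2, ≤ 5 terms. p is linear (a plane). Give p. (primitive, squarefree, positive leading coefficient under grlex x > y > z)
2*x - 2*y + 3*z + 2

(a) The degree is 1 — every cross-section is a straight line — this is a plane.
(b) From the axis intercepts and sections: it meets the x-axis at x = -1 (among the integer gridlines); it meets the y-axis at y = 1 (among the integer gridlines).
(c) Putting this together gives p.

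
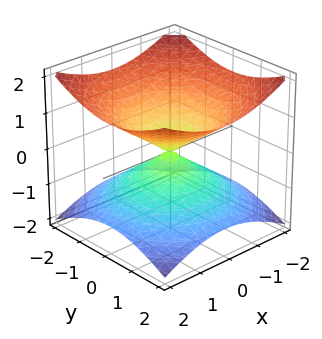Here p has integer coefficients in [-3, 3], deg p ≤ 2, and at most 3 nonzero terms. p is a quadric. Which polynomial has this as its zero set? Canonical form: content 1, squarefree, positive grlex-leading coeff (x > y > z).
First, deg p = 2. Two nappes meeting at a single point; a quadric.
Then, symmetries: the surface is invariant under rotation about z: p = q(x² + y², z); it's symmetric under z → −z, forcing even powers of z.
Next, reading off the gridlines: it crosses the z-axis at the gridline z = 0; a circular section at z = 1 has radius between 1 and 2.
Finally, putting this together gives p.

x^2 + y^2 - 2*z^2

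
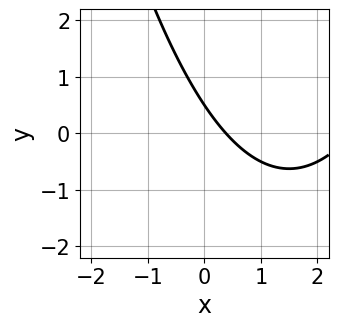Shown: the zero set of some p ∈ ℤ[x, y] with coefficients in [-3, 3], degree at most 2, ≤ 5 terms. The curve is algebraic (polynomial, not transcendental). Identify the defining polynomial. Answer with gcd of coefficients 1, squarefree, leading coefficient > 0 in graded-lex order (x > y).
x^2 - 3*x - 2*y + 1

deg p = 2. The shape is more complex than any degree-1 curve.
The integer polynomial consistent with all of this is the stated p.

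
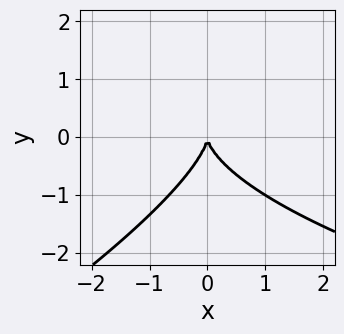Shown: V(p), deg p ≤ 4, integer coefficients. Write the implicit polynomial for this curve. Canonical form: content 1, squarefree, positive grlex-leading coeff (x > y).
x*y^2 - 2*y^3 - 3*x^2

The degree is 3 — a generic line meets the curve in up to 3 points.
From the axis intercepts and sections: it meets the x-axis at x = 0 (among the integer gridlines); it meets the y-axis at y = 0 (among the integer gridlines).
Matching integer coefficients to the picture gives p.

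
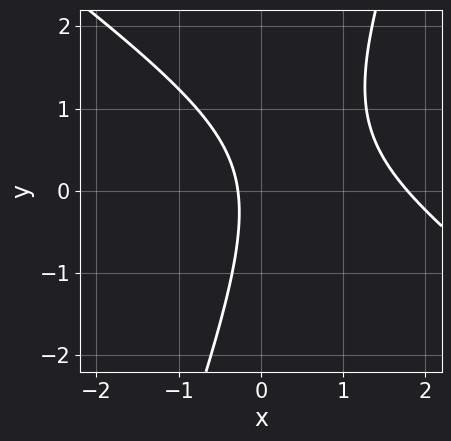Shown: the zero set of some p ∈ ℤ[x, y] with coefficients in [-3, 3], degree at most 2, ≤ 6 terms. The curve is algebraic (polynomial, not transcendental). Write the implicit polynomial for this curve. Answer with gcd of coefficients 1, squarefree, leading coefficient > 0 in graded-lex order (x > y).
2*x^2 + 2*x*y - y^2 - 3*x - 1

First, degree: the shape is more complex than any degree-1 curve, so deg p = 2.
Then, observable constraints: the curve avoids every integer y-axis point in the box.
Finally, together with the visible shape, these determine p as stated.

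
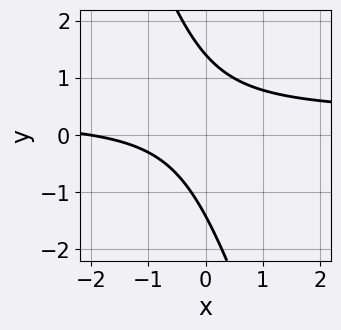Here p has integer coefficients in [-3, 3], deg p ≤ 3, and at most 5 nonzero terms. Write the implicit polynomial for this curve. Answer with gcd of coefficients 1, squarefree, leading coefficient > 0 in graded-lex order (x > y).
3*x*y + y^2 - x - 2

The degree is 2 — a generic line meets the curve in up to 2 points.
Reading off the gridlines: it meets the x-axis at x = -2 (among the integer gridlines).
Fitting integer coefficients to these (and the overall shape) gives p.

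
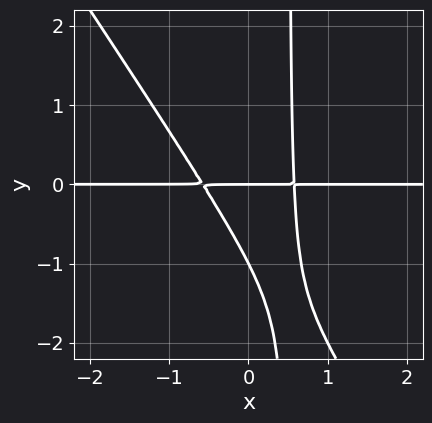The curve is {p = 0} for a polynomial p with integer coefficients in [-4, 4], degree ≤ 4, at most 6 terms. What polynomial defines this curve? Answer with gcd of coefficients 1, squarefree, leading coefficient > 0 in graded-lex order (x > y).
deg p = 3. A generic line meets the curve in up to 3 points.
From the visible intercepts: every point of the x-axis in the box is on the curve; the y-axis gridline crossings are at y ∈ {-1, 0}.
Putting this together gives p.

3*x^2*y + 2*x*y^2 - y^2 - y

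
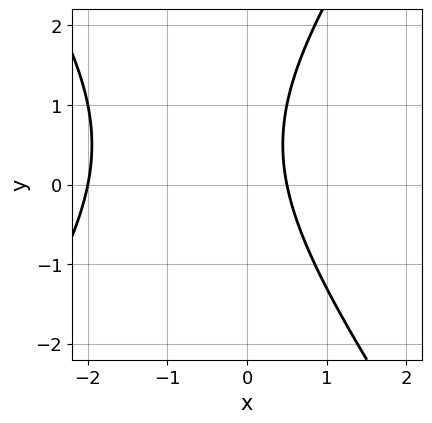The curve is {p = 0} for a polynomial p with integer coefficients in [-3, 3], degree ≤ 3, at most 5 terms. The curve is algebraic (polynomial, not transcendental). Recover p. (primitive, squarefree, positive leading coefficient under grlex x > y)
First, the degree is 2 — the shape is more complex than any degree-1 curve.
Next, against the integer gridlines: no y-intercept at any integer in the box; it meets the x-axis at x = -2 (among the integer gridlines).
Finally, solving for integer coefficients yields p as stated.

2*x^2 - y^2 + 3*x + y - 2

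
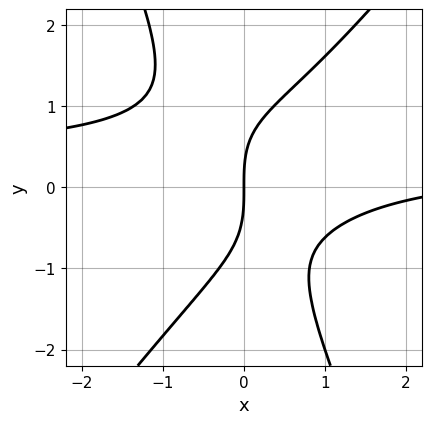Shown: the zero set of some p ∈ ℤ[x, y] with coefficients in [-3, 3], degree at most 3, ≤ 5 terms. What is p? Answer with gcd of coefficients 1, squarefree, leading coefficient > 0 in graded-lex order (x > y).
First, degree: the shape is more complex than any degree-2 curve, so deg p = 3.
Next, observable constraints: it crosses the x-axis at the gridline x = 0; one y-axis crossing is at y = 0.
Finally, matching integer coefficients to the picture gives p.

3*x^2*y - x*y^2 - y^3 - x^2 + 3*x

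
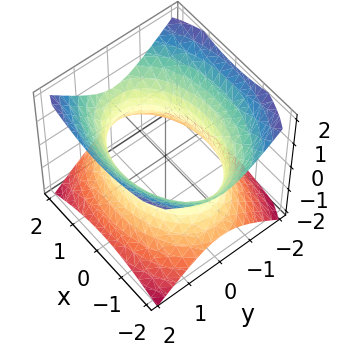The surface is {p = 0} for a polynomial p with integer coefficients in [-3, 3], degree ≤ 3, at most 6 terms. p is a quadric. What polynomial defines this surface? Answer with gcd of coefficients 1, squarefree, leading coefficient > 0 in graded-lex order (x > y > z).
x^2 + 2*y^2 - 2*z^2 - 3

(a) The degree is 2 — an hourglass — one-sheet hyperboloid; a quadric.
(b) Symmetries: mirror symmetry z ↦ −z ⇒ only even powers of z; it's symmetric under y → −y, forcing even powers of y; it's symmetric under x → −x, forcing even powers of x.
(c) From the visible intercepts: it misses every integer gridline on the z-axis.
(d) Fitting integer coefficients to these (and the overall shape) gives p.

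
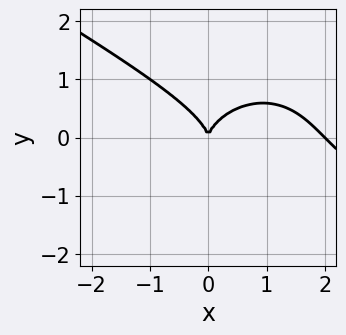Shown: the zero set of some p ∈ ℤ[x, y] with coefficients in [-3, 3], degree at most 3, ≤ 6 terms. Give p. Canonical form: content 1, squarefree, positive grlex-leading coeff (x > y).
x^3 + x^2*y + 2*y^3 - 2*x^2

(a) deg p = 3. The shape is more complex than any degree-2 curve.
(b) Reading off the gridlines: it crosses the y-axis at the gridline y = 0; among the integer gridlines, it crosses the x-axis at x ∈ {0, 2}.
(c) The integer polynomial consistent with all of this is the stated p.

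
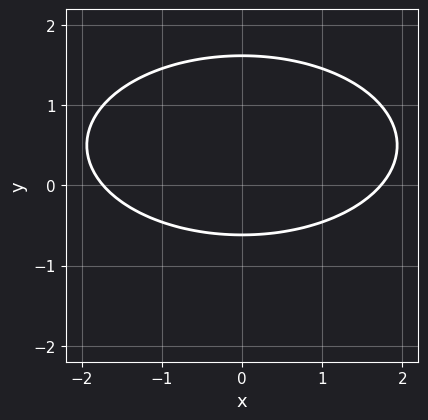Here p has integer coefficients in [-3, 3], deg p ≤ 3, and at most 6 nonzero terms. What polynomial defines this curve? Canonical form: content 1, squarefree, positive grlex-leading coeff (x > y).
x^2 + 3*y^2 - 3*y - 3

First, deg p = 2.
Next, symmetries: the x ↦ −x reflection is a symmetry, so x appears only in even powers.
Finally, putting this together gives p.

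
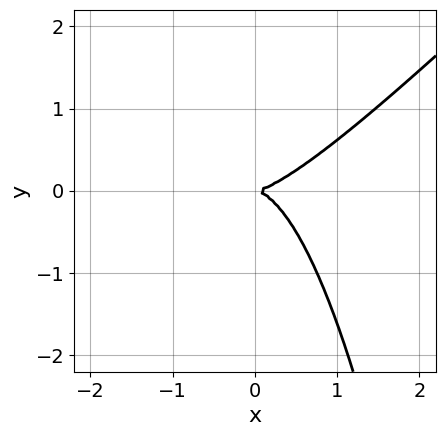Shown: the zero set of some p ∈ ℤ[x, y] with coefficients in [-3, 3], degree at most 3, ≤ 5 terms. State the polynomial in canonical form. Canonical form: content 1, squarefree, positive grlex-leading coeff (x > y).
Degree: the shape is more complex than any degree-2 curve, so deg p = 3.
Reading off the gridlines: one y-axis crossing is at y = 0; it crosses the x-axis at the gridline x = 0.
Putting this together gives p.

x^3 - x^2*y - y^2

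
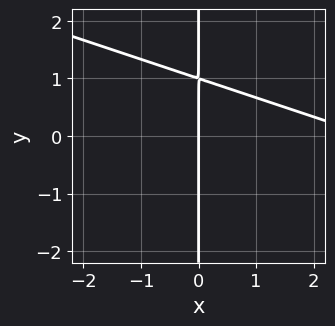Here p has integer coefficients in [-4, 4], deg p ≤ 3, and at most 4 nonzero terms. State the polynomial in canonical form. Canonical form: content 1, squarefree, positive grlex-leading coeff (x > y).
x^2 + 3*x*y - 3*x

The degree is 2 — no degree-1 curve has this shape.
Against the integer gridlines: one x-axis crossing is at x = 0; the visible y-axis segment lies entirely on the curve.
Fitting integer coefficients to these (and the overall shape) gives p.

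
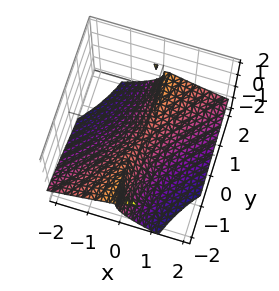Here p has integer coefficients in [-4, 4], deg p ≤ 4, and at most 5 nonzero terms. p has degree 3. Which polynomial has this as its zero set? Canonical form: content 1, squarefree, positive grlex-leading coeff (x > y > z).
3*x*y*z + 3*z^3 + 3*x^2 + 2*z^2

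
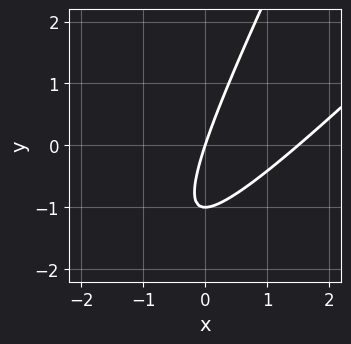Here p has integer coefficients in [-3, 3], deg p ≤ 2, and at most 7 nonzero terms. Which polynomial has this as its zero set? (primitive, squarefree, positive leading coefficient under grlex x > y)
2*x^2 - 3*x*y + y^2 - 3*x + y

1. The degree is 2 — the shape is more complex than any degree-1 curve.
2. Reading off the gridlines: it meets the x-axis at x = 0 (among the integer gridlines); among the integer gridlines, it crosses the y-axis at y ∈ {-1, 0}.
3. Matching integer coefficients to the picture gives p.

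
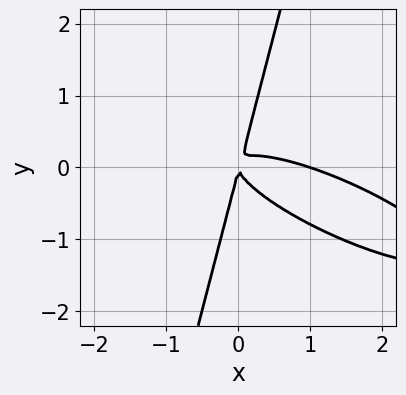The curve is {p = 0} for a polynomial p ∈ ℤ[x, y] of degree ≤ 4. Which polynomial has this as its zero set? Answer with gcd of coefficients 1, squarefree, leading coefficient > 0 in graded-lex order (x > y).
x^3 + 3*x^2*y + 3*x*y^2 - y^3 - x^2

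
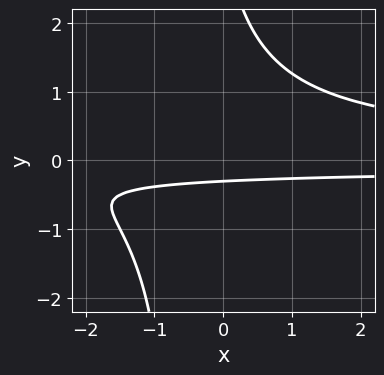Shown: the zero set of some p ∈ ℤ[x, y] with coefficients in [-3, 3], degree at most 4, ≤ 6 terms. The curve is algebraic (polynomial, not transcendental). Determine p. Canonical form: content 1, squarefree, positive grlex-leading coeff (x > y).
The degree is 3 — a generic line meets the curve in up to 3 points.
Reading off the gridlines: it misses every integer gridline on the x-axis.
Assembling these constraints gives the stated polynomial.

2*x*y^2 + y^2 - 3*y - 1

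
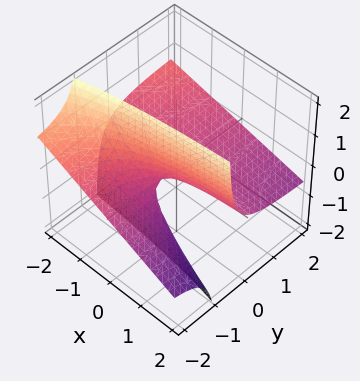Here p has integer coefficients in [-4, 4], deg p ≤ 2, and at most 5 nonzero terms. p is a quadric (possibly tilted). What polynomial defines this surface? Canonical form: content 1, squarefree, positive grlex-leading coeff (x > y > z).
x*y + 3*y*z + 2*z

(a) The degree is 2 — no degree-1 surface has this shape.
(b) Observable constraints: every point of the x-axis in the box is on the surface; it meets the z-axis at z = 0 (among the integer gridlines).
(c) Matching integer coefficients to the picture gives p. Check: (0, -2, 0) on the y-axis lies on the surface, and p(0, -2, 0) = 0. ✓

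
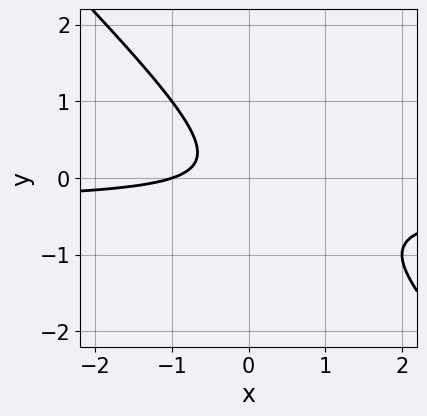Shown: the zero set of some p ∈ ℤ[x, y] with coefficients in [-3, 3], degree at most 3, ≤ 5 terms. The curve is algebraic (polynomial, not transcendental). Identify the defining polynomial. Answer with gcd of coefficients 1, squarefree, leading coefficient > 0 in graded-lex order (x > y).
3*x*y + 3*y^2 + x + 1

(a) The degree is 2 — a generic line meets the curve in up to 2 points.
(b) Against the integer gridlines: it crosses the x-axis at the gridline x = -1; no y-intercept at any integer in the box.
(c) Matching integer coefficients to the picture gives p.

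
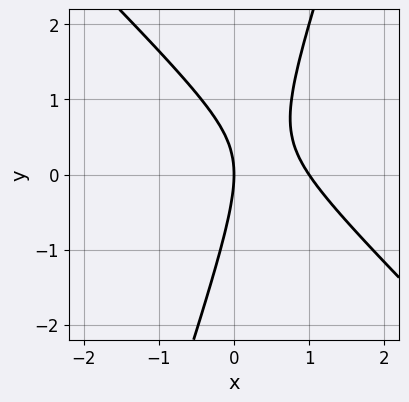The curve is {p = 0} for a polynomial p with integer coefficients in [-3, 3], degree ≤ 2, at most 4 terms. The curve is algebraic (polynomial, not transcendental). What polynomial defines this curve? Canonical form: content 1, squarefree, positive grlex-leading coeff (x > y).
3*x^2 + 2*x*y - y^2 - 3*x

The degree is 2 — a generic line meets the curve in up to 2 points.
Observable constraints: it meets the y-axis at y = 0 (among the integer gridlines); the x-axis gridline crossings are at x ∈ {0, 1}.
Putting this together gives p.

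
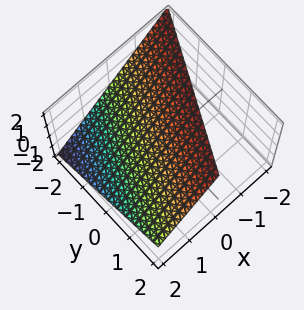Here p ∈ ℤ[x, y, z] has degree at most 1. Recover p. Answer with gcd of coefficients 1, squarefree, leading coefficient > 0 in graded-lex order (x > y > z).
deg p = 1.
Checking where it meets the axes: one x-axis crossing is at x = 1; it crosses the z-axis at the gridline z = 1; it crosses the y-axis at the gridline y = -2.
Fitting integer coefficients to these (and the overall shape) gives p.

2*x - y + 2*z - 2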